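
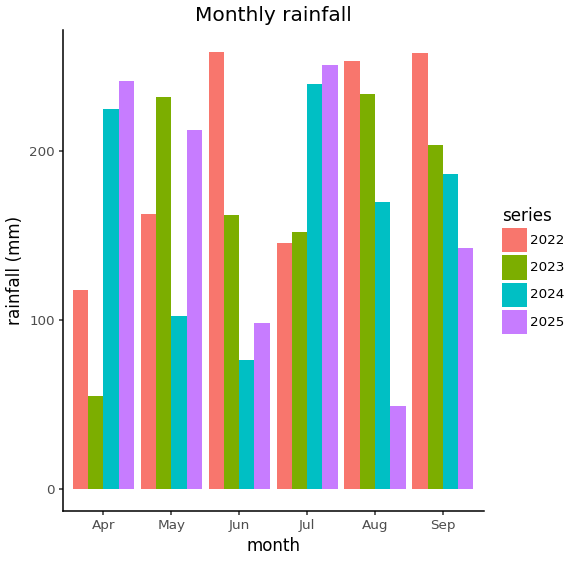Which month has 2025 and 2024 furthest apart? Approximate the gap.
Aug, ≈ 125 mm

Aug: 2025 ≈ 50, 2024 ≈ 175 → gap ≈ 125. Next-largest (May) is only ≈ 100.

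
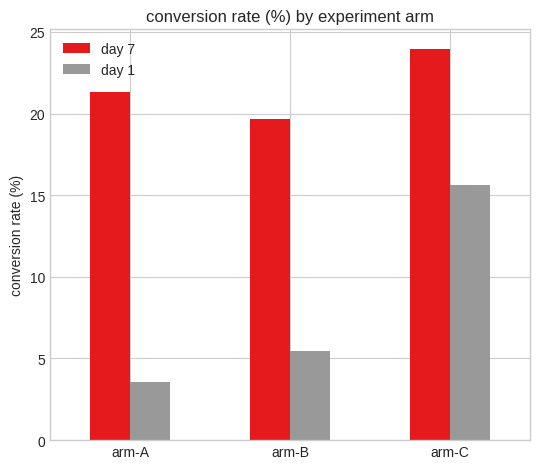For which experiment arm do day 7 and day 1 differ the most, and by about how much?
arm-A, ≈ 18 %

arm-A: day 7 ≈ 22, day 1 ≈ 4 → gap ≈ 18. Next-largest (arm-B) is only ≈ 14.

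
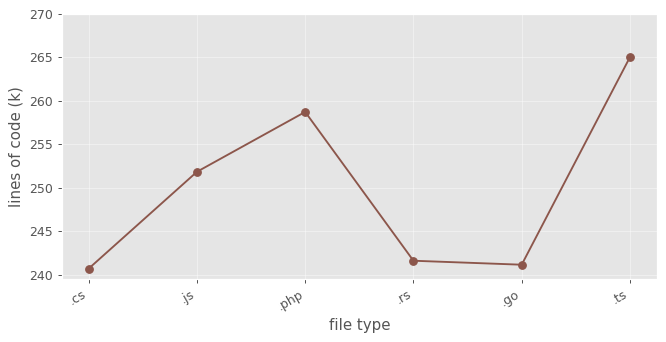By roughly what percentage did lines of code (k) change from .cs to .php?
.cs ≈ 240, .php ≈ 260; (260 − 240) / 240 ≈ +8.3%.

≈ +8.3%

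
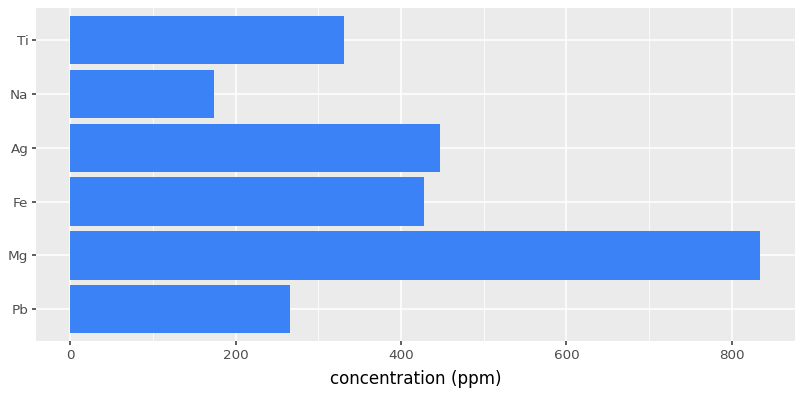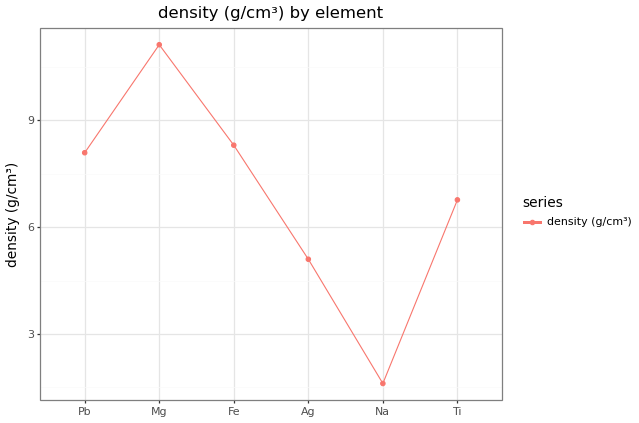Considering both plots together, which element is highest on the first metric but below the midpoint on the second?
Ag

Chart 2 median density (g/cm³) ≈ 8; below-median elements: Ag, Na, Ti. Among those, Ag has the highest concentration (ppm) (≈ 400).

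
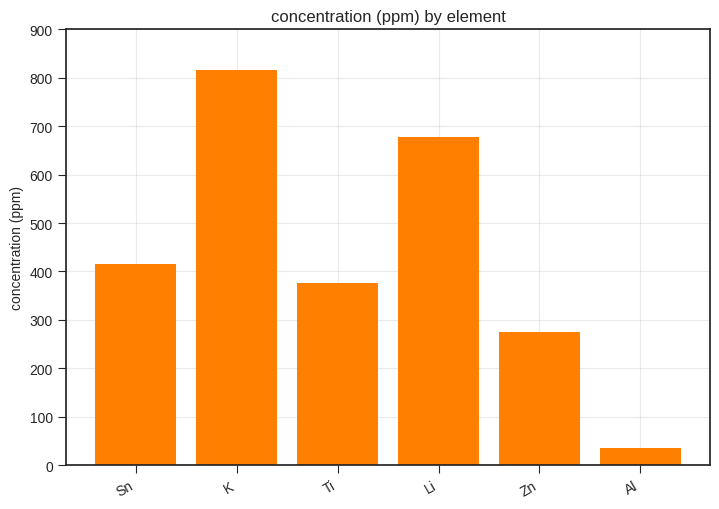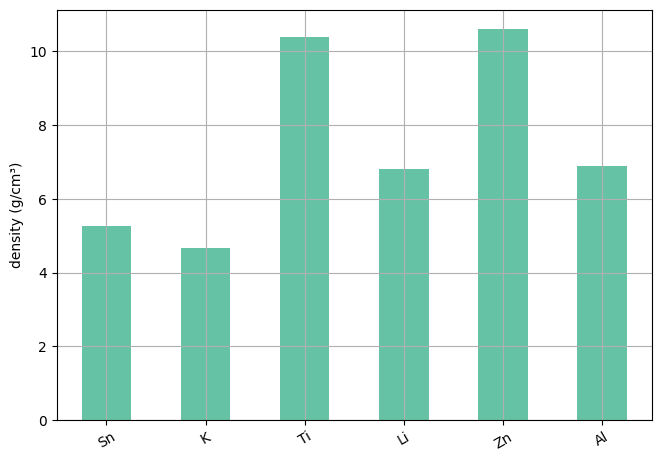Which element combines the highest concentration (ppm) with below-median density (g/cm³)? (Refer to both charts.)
K

Chart 2 median density (g/cm³) ≈ 7; below-median elements: Sn, K, Li. Among those, K has the highest concentration (ppm) (≈ 800).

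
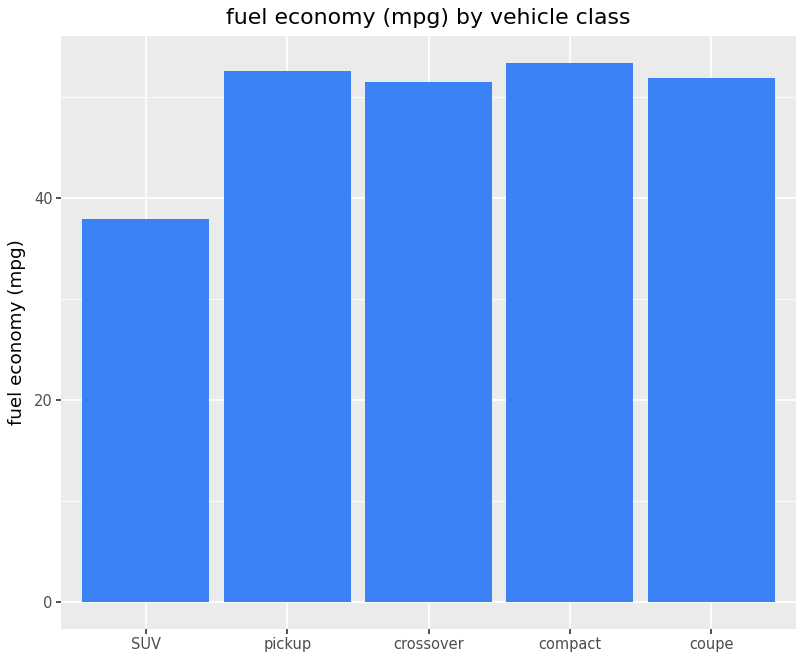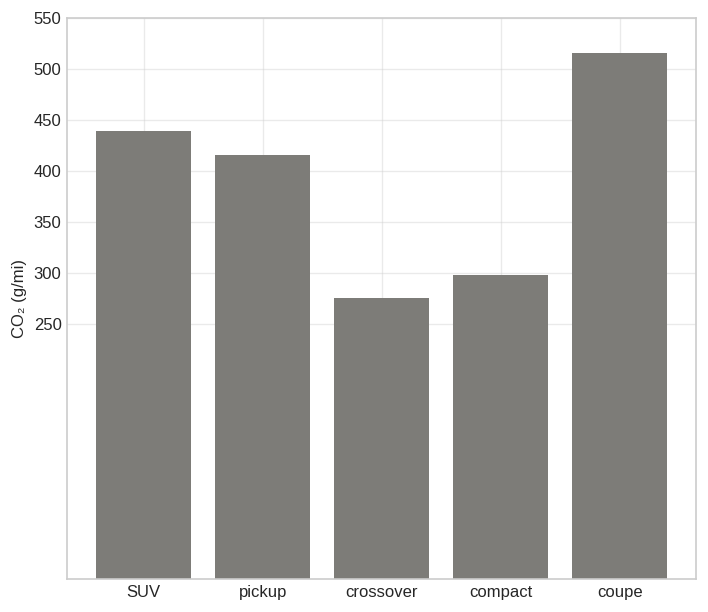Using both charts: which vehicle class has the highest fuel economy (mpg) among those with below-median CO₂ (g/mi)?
compact

Chart 2 median CO₂ (g/mi) ≈ 400; below-median vehicle classes: crossover, compact. Among those, compact has the highest fuel economy (mpg) (≈ 55).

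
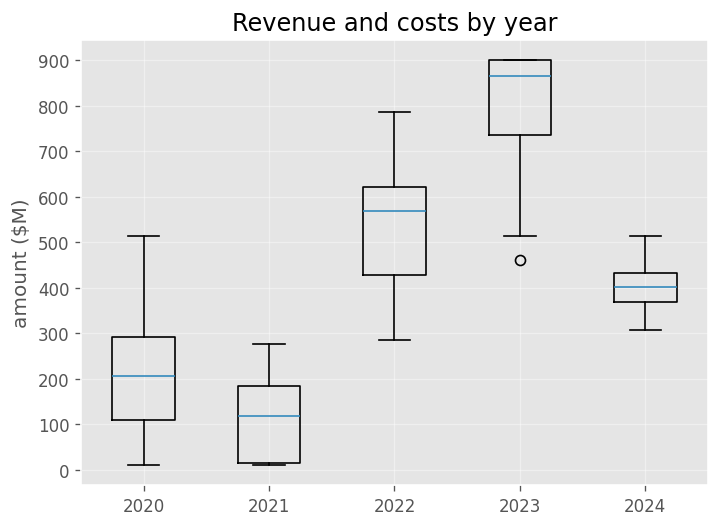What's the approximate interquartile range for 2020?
≈ 200

Q3 ≈ 300, Q1 ≈ 100; IQR ≈ 200.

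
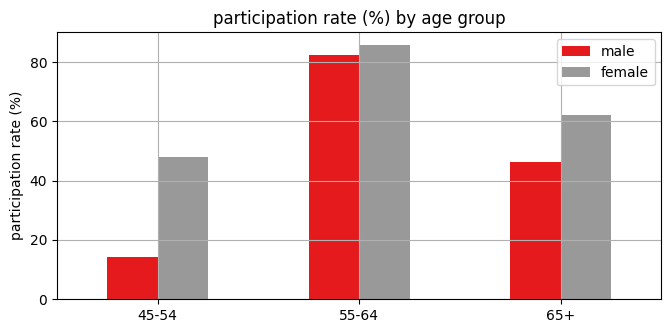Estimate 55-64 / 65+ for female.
55-64 ≈ 90, 65+ ≈ 60; 90/60 ≈ 1.5.

≈ 1.5×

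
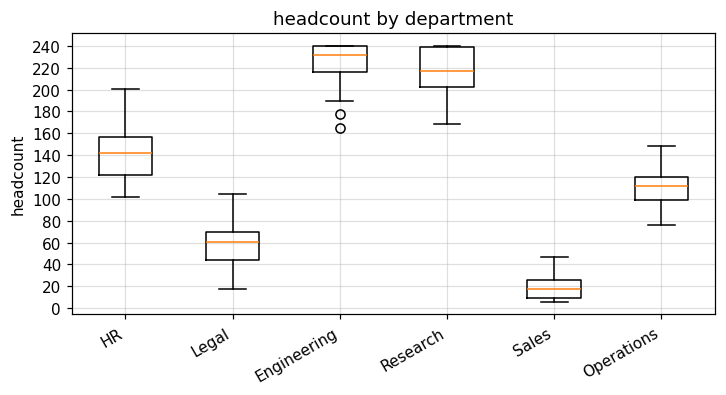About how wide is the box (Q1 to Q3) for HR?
Q3 ≈ 160, Q1 ≈ 120; IQR ≈ 40.

≈ 40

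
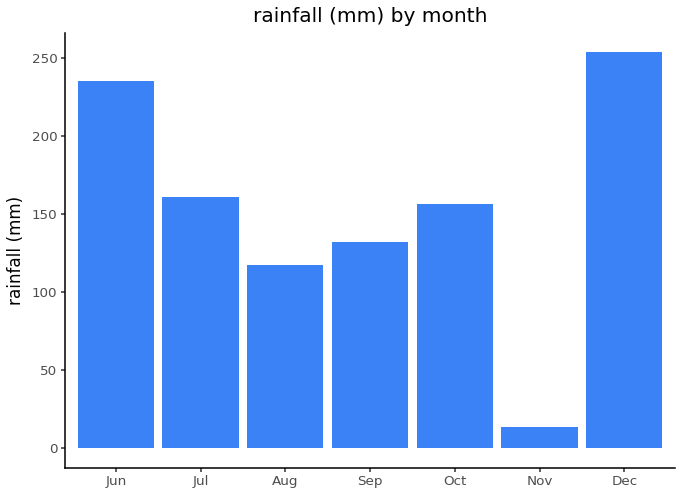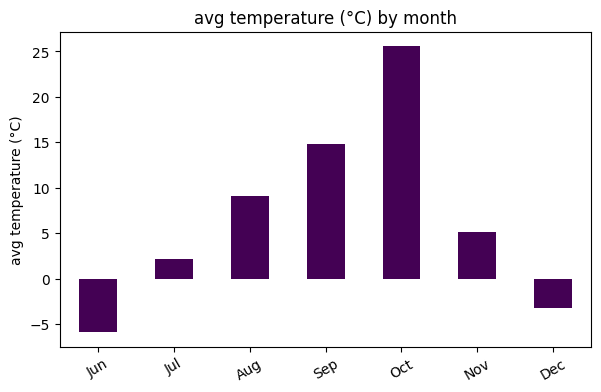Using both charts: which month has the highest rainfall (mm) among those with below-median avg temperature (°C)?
Chart 2 median avg temperature (°C) ≈ 5; below-median months: Jun, Jul, Dec. Among those, Dec has the highest rainfall (mm) (≈ 250).

Dec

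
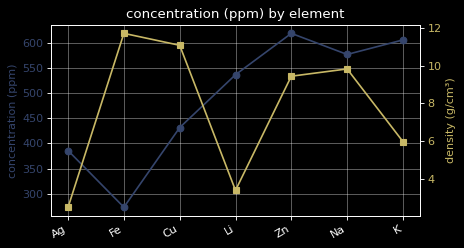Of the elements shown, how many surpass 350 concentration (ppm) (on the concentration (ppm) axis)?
Above 350: Ag, Cu, Li, Zn, Na, K.

6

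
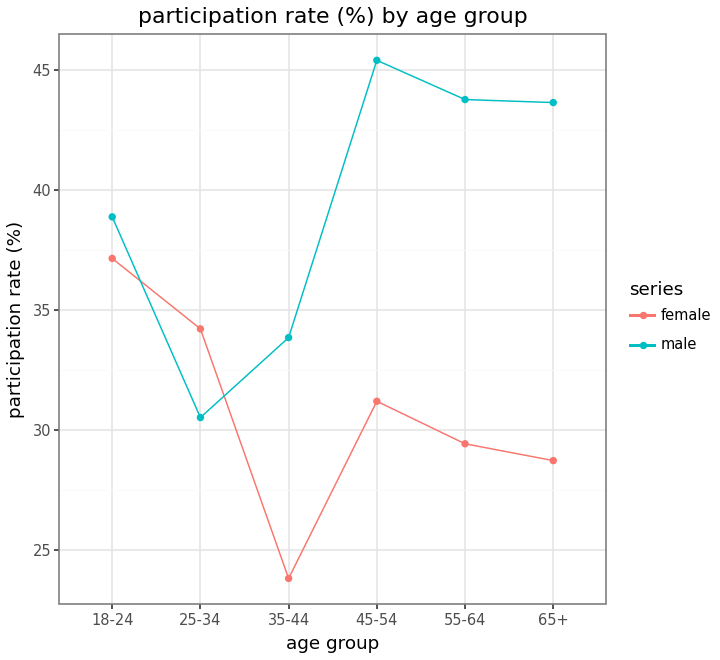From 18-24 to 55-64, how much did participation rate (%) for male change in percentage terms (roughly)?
18-24 ≈ 38, 55-64 ≈ 44; (44 − 38) / 38 ≈ +15.8%.

≈ +15.8%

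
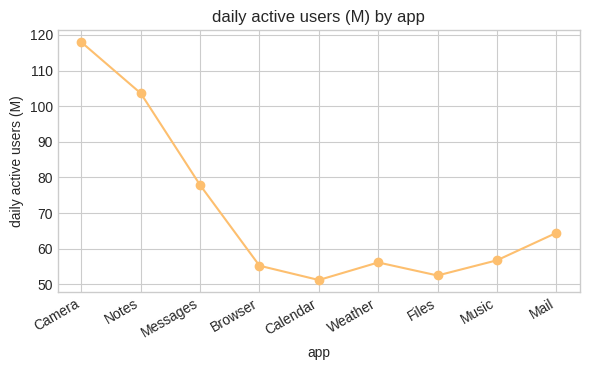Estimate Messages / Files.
Messages ≈ 80, Files ≈ 50; 80/50 ≈ 1.6.

≈ 1.6×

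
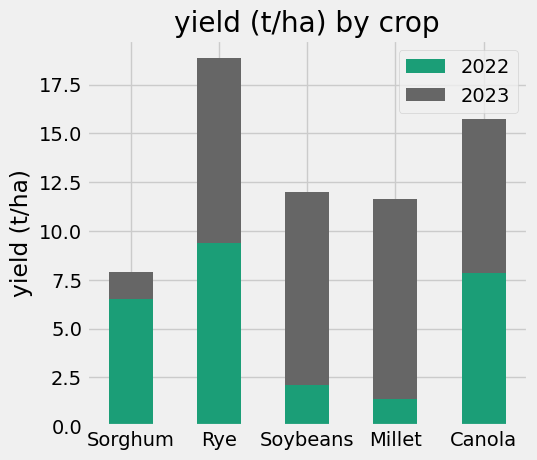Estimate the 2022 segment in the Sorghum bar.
2022 top ≈ 6, bottom ≈ 0; segment ≈ 6.

≈ 6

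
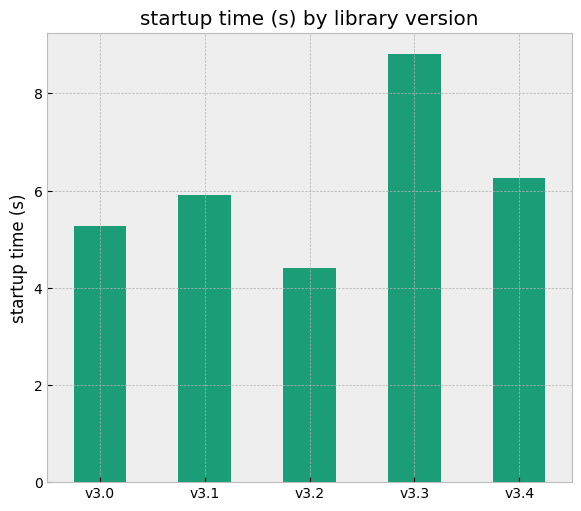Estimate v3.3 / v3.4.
≈ 1.5×

v3.3 ≈ 9, v3.4 ≈ 6; 9/6 ≈ 1.5.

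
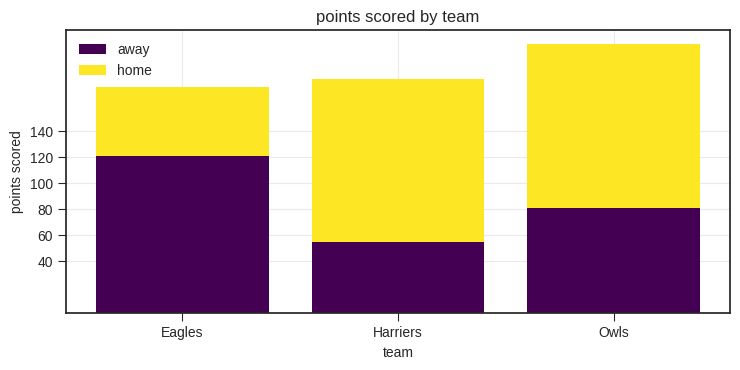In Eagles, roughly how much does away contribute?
away top ≈ 120, bottom ≈ 0; segment ≈ 120.

≈ 120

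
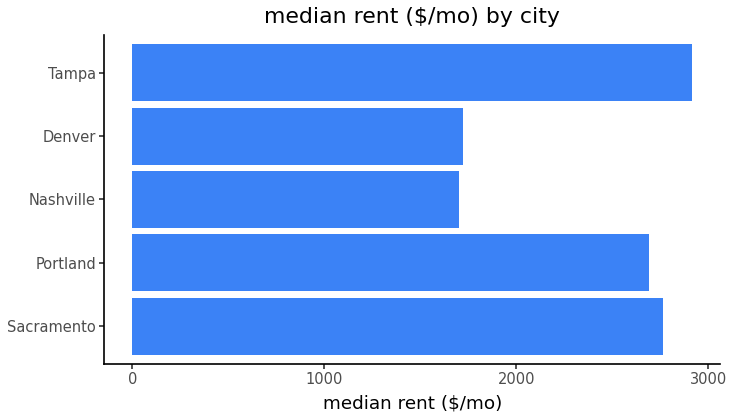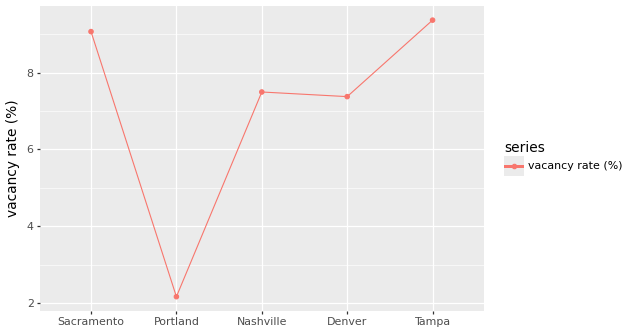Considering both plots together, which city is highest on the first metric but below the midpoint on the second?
Chart 2 median vacancy rate (%) ≈ 7; below-median cities: Portland, Denver. Among those, Portland has the highest median rent ($/mo) (≈ 2500).

Portland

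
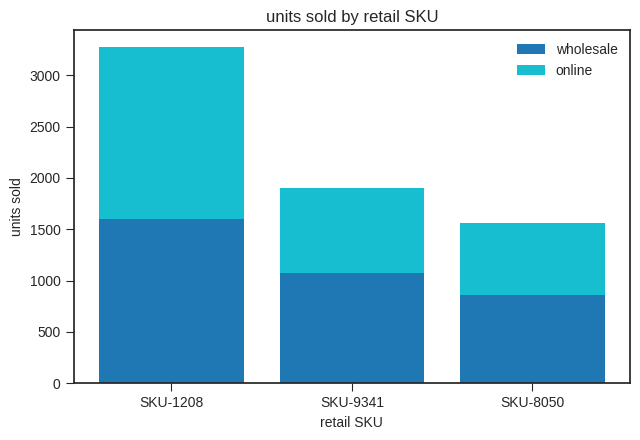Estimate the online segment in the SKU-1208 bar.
≈ 2000

online top ≈ 3500, bottom ≈ 1500; segment ≈ 2000.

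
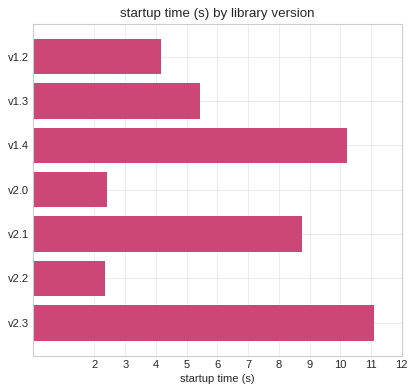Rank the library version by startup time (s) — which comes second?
v1.4

Top 3: v2.3 ≈ 11, v1.4 ≈ 10, v2.1 ≈ 9.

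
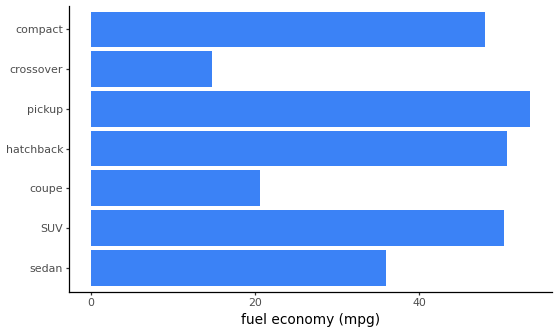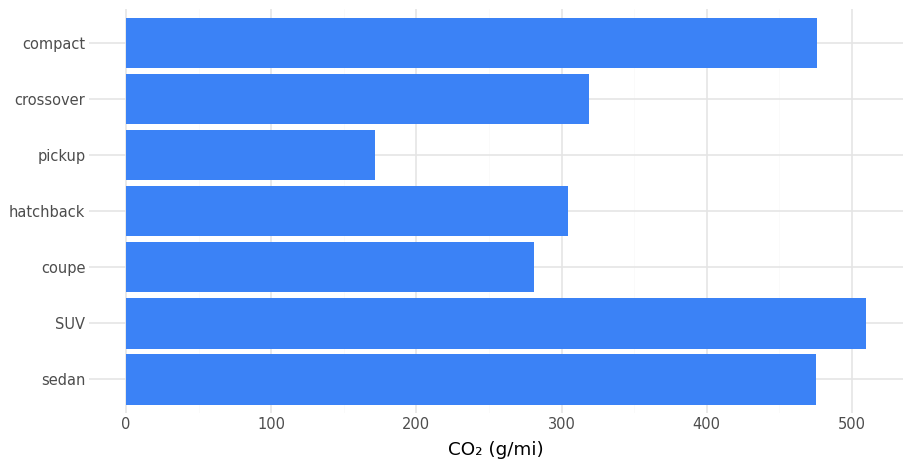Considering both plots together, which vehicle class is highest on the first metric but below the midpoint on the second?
pickup

Chart 2 median CO₂ (g/mi) ≈ 300; below-median vehicle classes: coupe, hatchback, pickup. Among those, pickup has the highest fuel economy (mpg) (≈ 55).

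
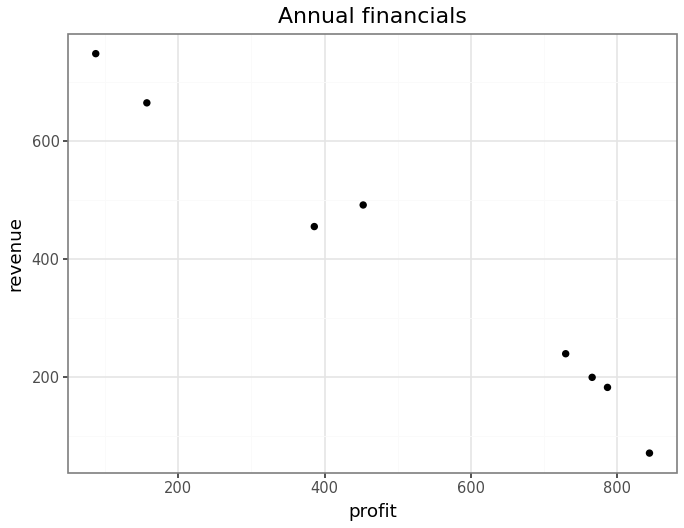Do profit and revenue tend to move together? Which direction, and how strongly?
Points are negatively correlated; strong (|r| ≈ 1.0).

negative, strong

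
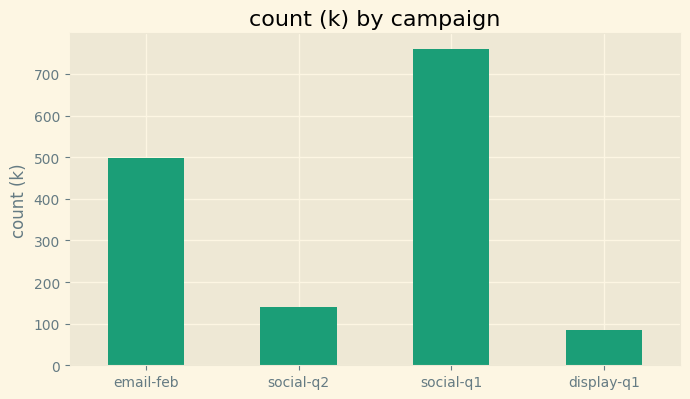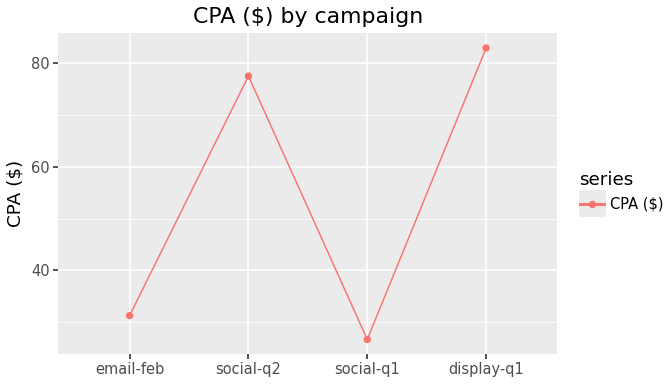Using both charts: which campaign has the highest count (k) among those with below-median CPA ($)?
Chart 2 median CPA ($) ≈ 50; below-median campaigns: email-feb, social-q1. Among those, social-q1 has the highest count (k) (≈ 800).

social-q1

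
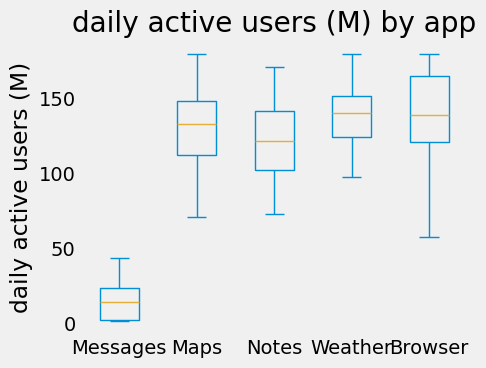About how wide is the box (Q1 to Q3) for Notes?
≈ 40

Q3 ≈ 140, Q1 ≈ 100; IQR ≈ 40.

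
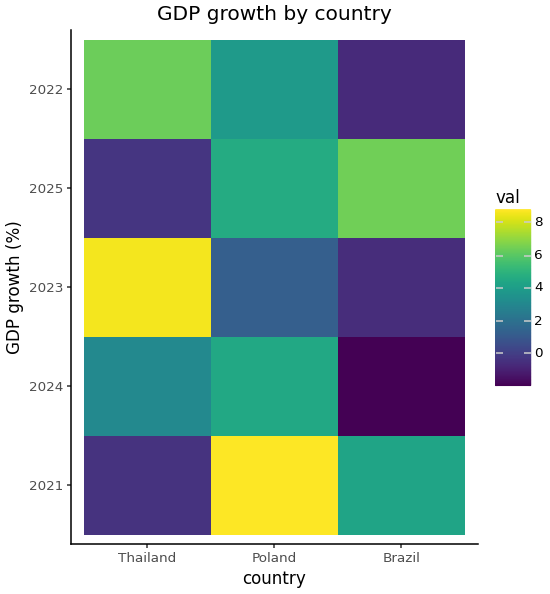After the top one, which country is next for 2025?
Poland

Top 3 for 2025: Brazil ≈ 6, Poland ≈ 5, Thailand ≈ 0.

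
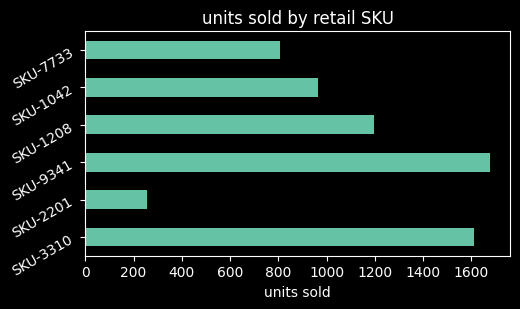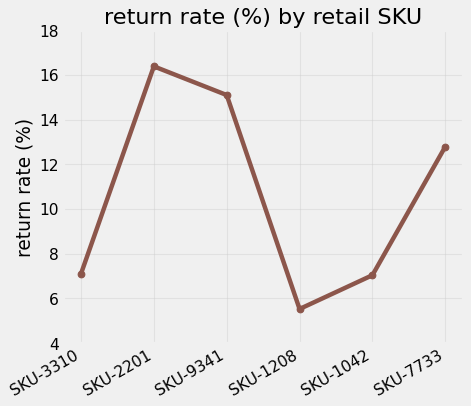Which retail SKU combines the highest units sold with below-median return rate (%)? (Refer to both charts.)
SKU-3310

Chart 2 median return rate (%) ≈ 10; below-median retail SKUs: SKU-3310, SKU-1208, SKU-1042. Among those, SKU-3310 has the highest units sold (≈ 1600).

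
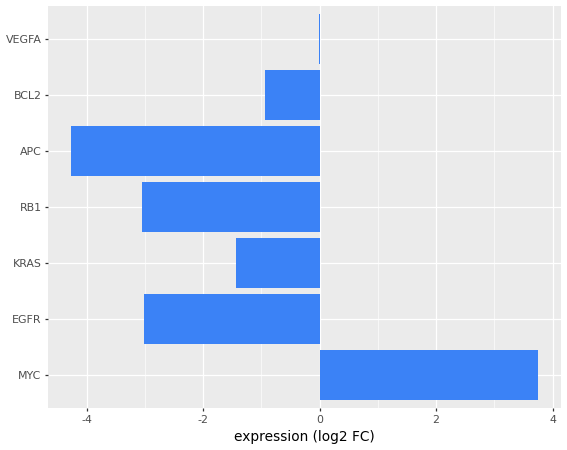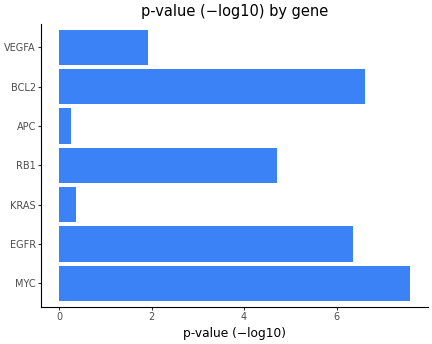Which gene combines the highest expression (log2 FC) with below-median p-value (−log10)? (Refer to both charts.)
Chart 2 median p-value (−log10) ≈ 5; below-median genes: KRAS, APC, VEGFA. Among those, VEGFA has the highest expression (log2 FC) (≈ 0).

VEGFA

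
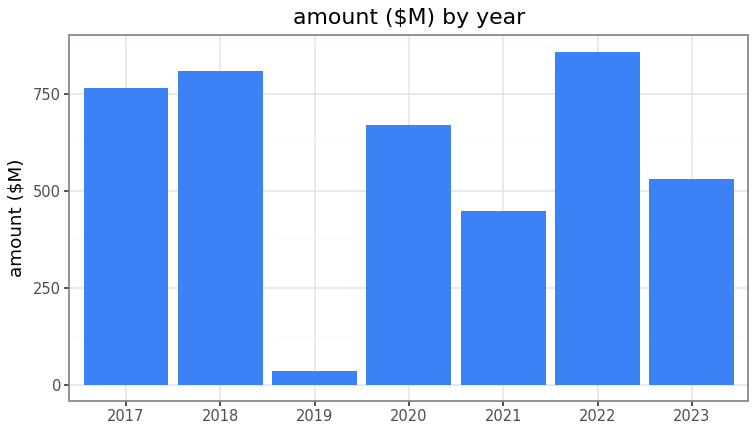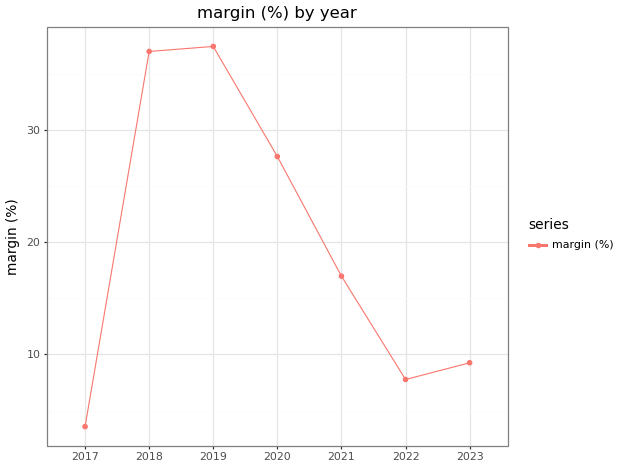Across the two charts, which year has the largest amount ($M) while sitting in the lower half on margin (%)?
Chart 2 median margin (%) ≈ 15; below-median years: 2017, 2022, 2023. Among those, 2022 has the highest amount ($M) (≈ 900).

2022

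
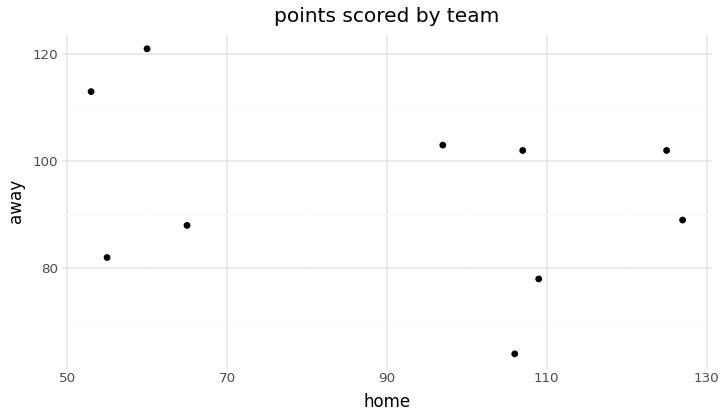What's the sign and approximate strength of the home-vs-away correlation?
negative, weak

Points are negatively correlated; weak (|r| ≈ 0.3).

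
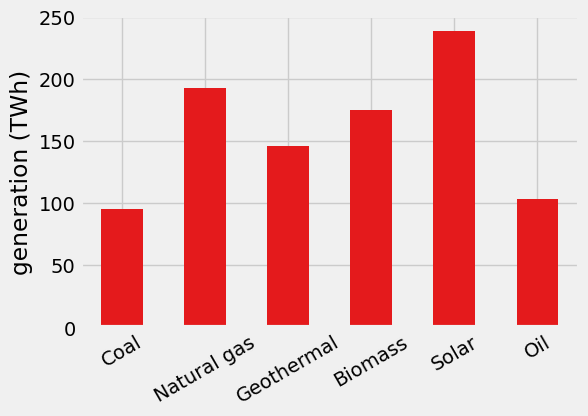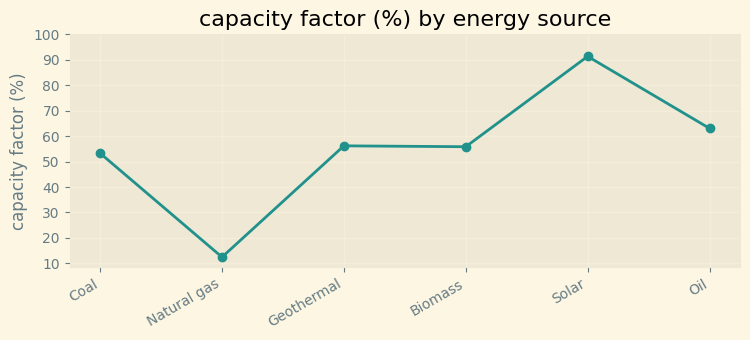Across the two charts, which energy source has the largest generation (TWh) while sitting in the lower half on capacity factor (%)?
Chart 2 median capacity factor (%) ≈ 60; below-median energy sources: Coal, Natural gas, Biomass. Among those, Natural gas has the highest generation (TWh) (≈ 200).

Natural gas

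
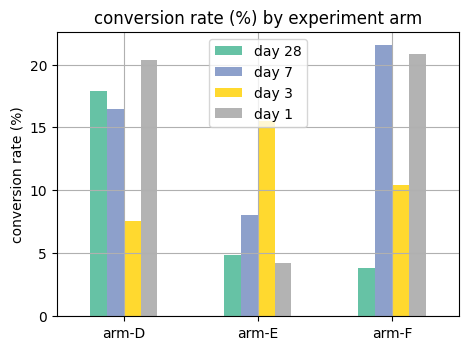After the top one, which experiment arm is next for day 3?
Top 3 for day 3: arm-E ≈ 16, arm-F ≈ 10, arm-D ≈ 8.

arm-F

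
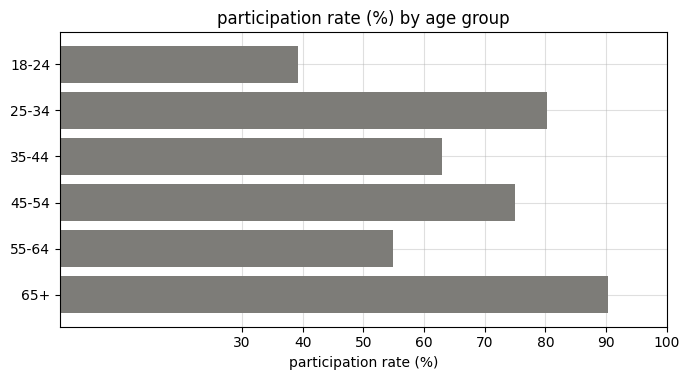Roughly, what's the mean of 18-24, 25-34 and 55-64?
(40 + 80 + 50) / 3 ≈ 57.

≈ 57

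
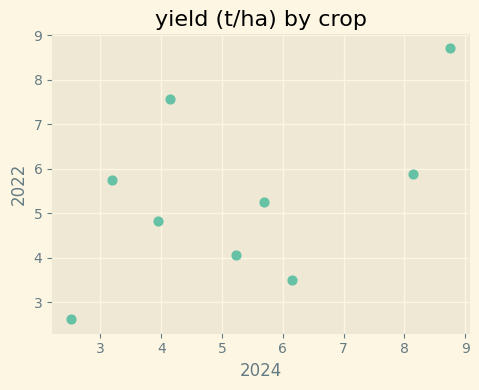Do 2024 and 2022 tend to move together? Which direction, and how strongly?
positive, moderate

Points are positively correlated; moderate (|r| ≈ 0.5).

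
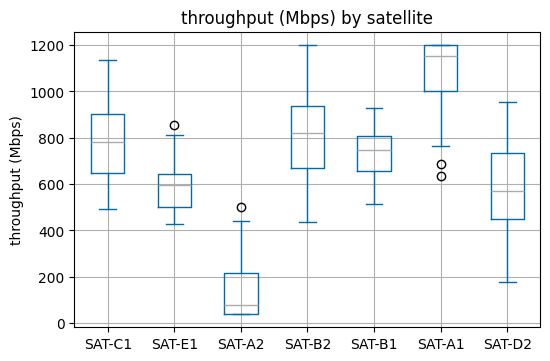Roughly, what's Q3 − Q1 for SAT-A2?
≈ 200

Q3 ≈ 200, Q1 ≈ 0; IQR ≈ 200.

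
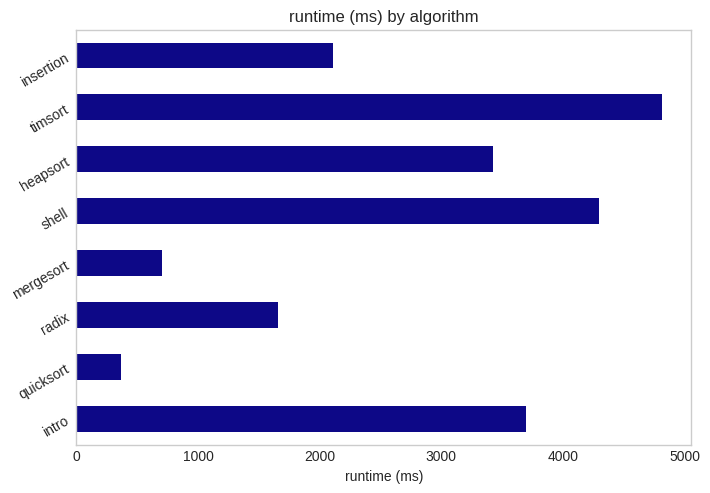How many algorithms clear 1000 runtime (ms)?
Above 1000: intro, radix, shell, heapsort, timsort, insertion.

6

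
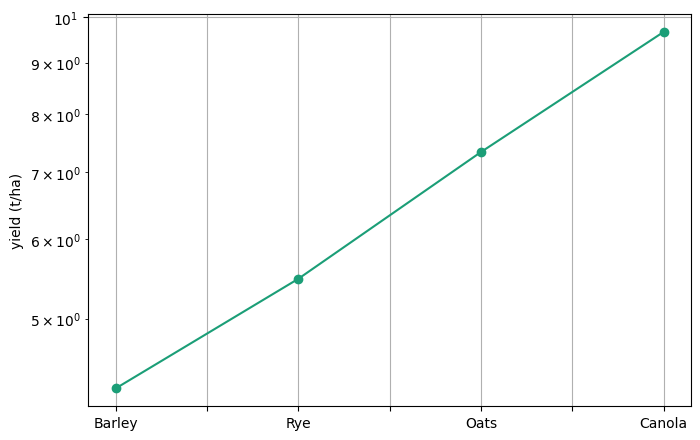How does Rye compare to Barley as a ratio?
Rye ≈ 5.5, Barley ≈ 4.5; 5.5/4.5 ≈ 1.22.

≈ 1.22×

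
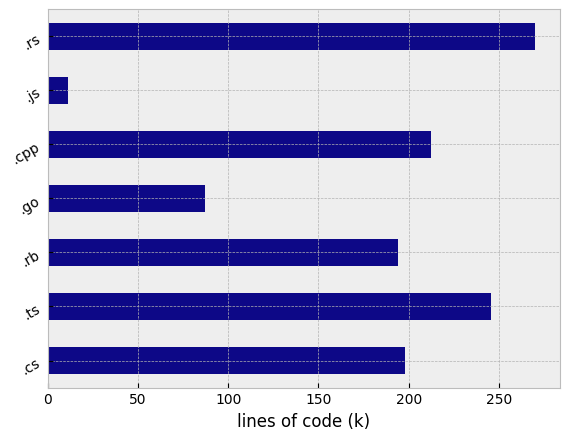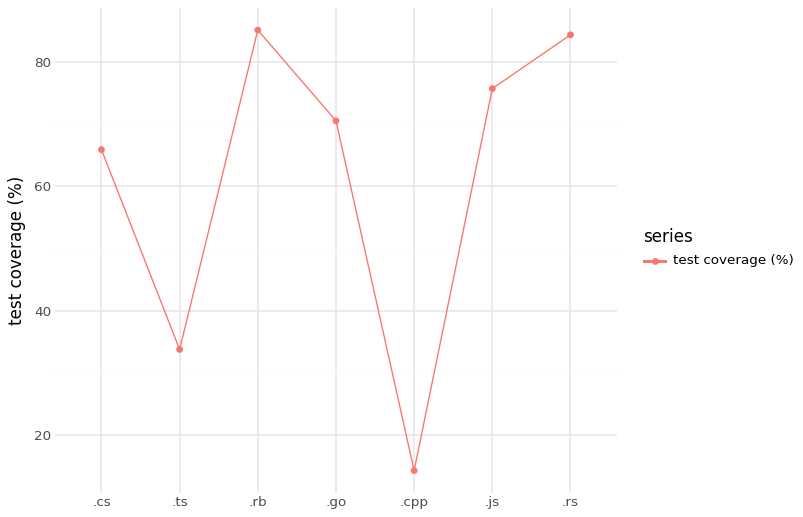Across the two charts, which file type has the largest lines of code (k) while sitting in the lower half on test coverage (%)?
.ts

Chart 2 median test coverage (%) ≈ 70; below-median file types: .cs, .ts, .cpp. Among those, .ts has the highest lines of code (k) (≈ 250).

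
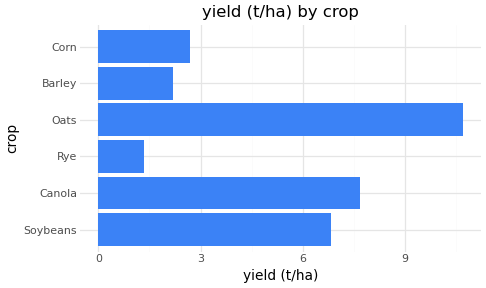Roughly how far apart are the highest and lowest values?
Max Oats ≈ 11, min Rye ≈ 1; range ≈ 10.

≈ 10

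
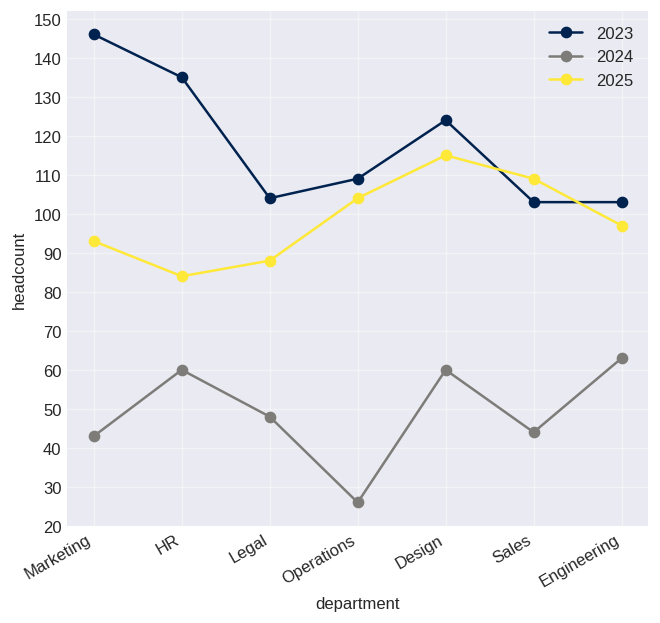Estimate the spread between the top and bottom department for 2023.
Max Marketing ≈ 150, min Sales ≈ 100; range ≈ 50.

≈ 50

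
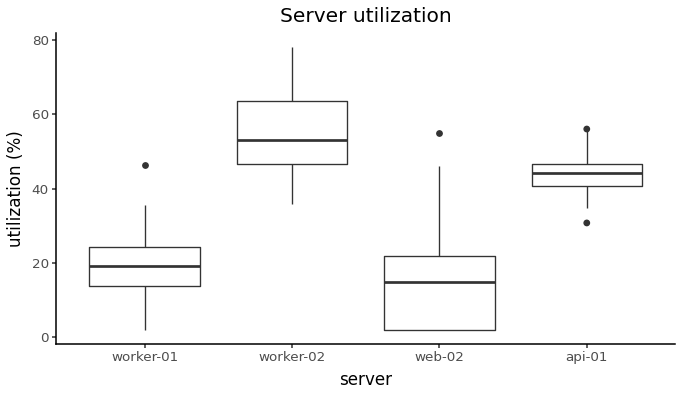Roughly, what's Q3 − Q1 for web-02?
≈ 20

Q3 ≈ 20, Q1 ≈ 0; IQR ≈ 20.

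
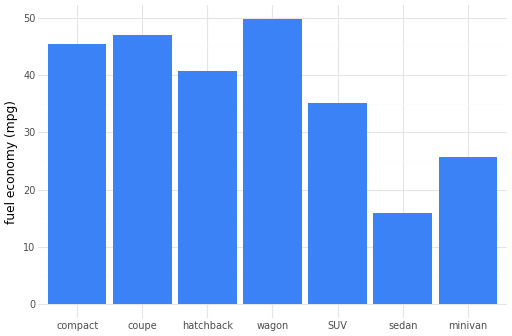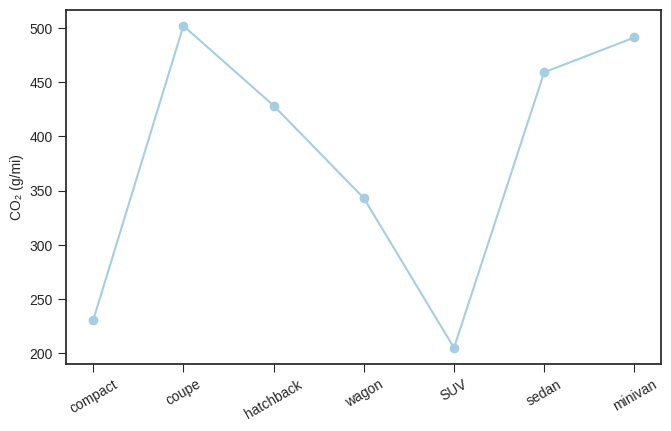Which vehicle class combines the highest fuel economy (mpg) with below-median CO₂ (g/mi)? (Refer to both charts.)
Chart 2 median CO₂ (g/mi) ≈ 450; below-median vehicle classes: compact, wagon, SUV. Among those, wagon has the highest fuel economy (mpg) (≈ 50).

wagon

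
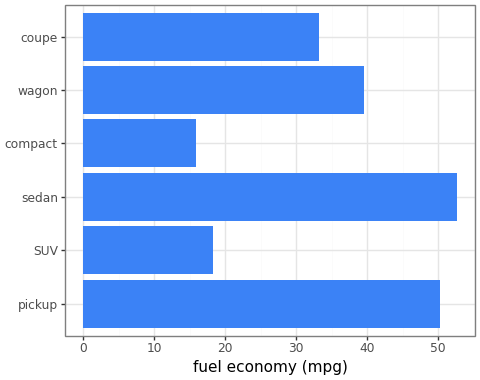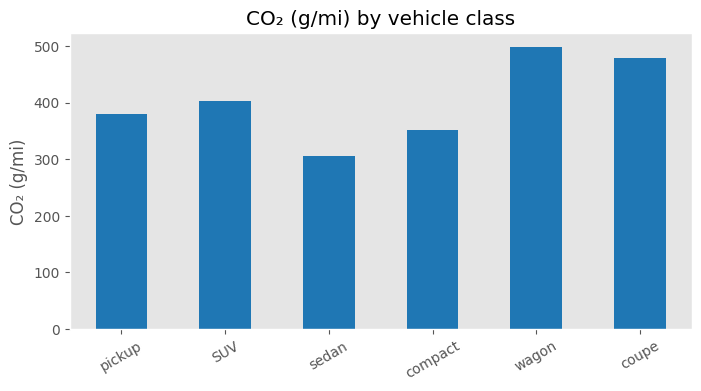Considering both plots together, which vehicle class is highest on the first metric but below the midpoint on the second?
Chart 2 median CO₂ (g/mi) ≈ 400; below-median vehicle classes: pickup, sedan, compact. Among those, sedan has the highest fuel economy (mpg) (≈ 55).

sedan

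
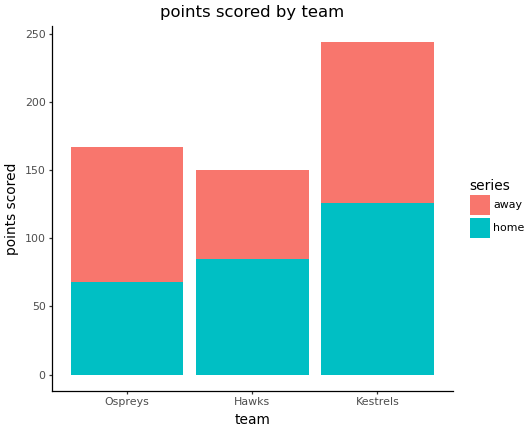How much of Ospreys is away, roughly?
away top ≈ 175, bottom ≈ 75; segment ≈ 100.

≈ 100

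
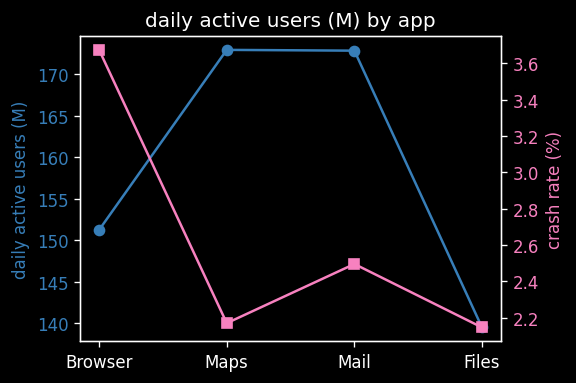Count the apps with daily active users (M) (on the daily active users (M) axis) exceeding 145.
3

Above 145: Browser, Maps, Mail.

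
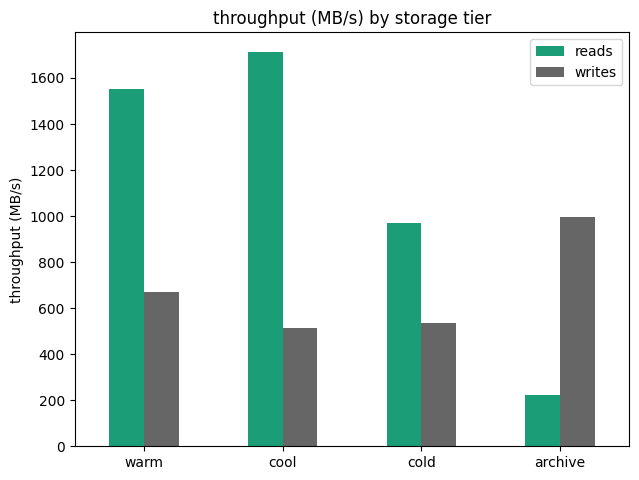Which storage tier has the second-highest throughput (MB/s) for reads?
warm

Top 3 for reads: cool ≈ 1800, warm ≈ 1600, cold ≈ 1000.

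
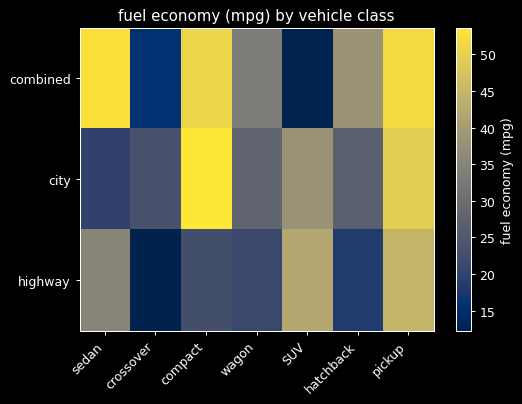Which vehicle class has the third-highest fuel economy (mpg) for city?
SUV

Top 4 for city: compact ≈ 55, pickup ≈ 50, SUV ≈ 40, wagon ≈ 30.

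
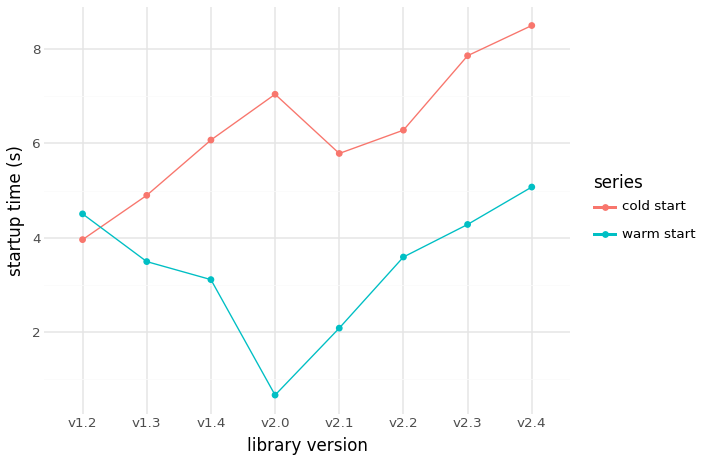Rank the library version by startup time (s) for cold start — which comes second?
Top 3 for cold start: v2.4 ≈ 9, v2.3 ≈ 8, v2.0 ≈ 7.

v2.3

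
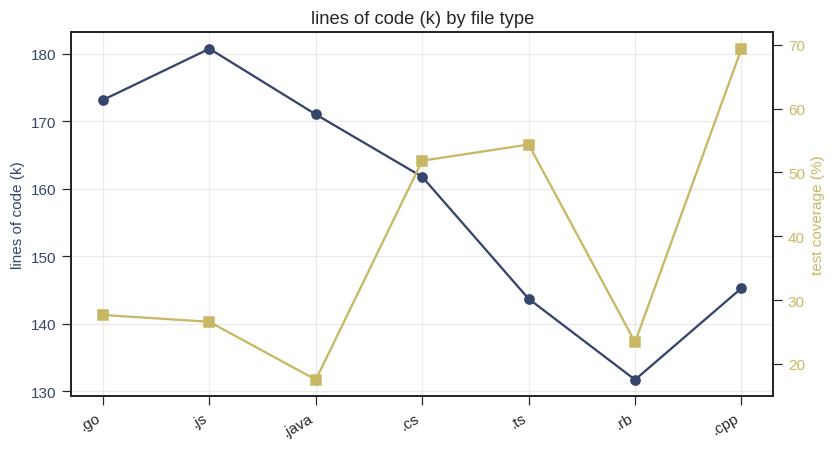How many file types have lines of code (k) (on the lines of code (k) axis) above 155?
Above 155: .go, .js, .java, .cs.

4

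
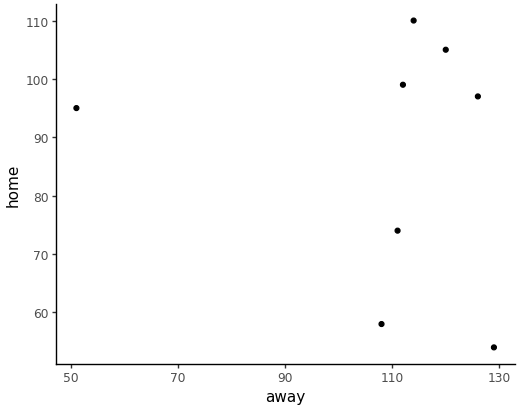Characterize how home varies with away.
no clear correlation

Points are roughly uncorrelated; weak (|r| ≈ 0.2).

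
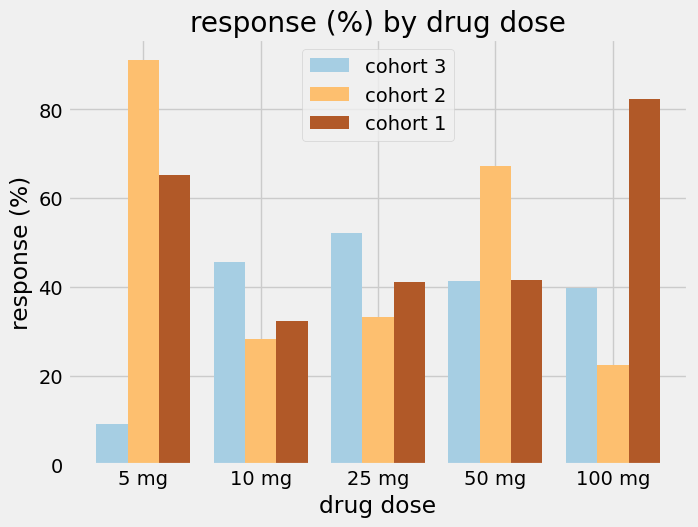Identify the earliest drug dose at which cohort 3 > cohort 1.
10 mg

5 mg: cohort 3 ≈ 10 vs cohort 1 ≈ 70 (not yet); 10 mg: cohort 3 ≈ 50 vs cohort 1 ≈ 30 (first crossover).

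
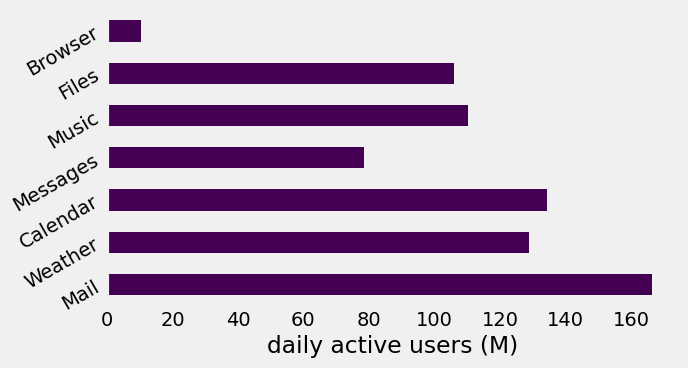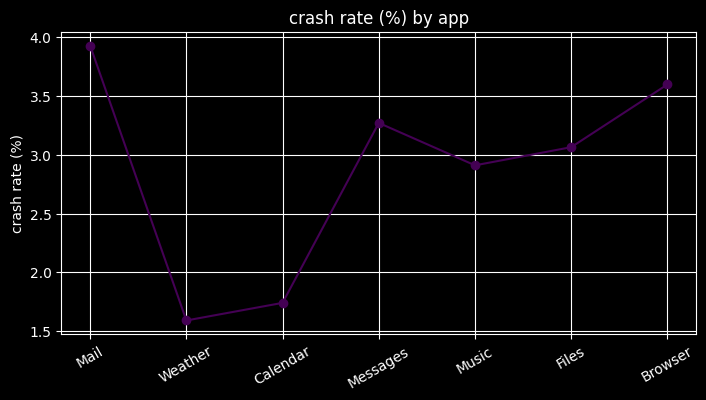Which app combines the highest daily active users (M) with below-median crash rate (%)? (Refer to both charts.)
Calendar

Chart 2 median crash rate (%) ≈ 3; below-median apps: Weather, Calendar, Music. Among those, Calendar has the highest daily active users (M) (≈ 140).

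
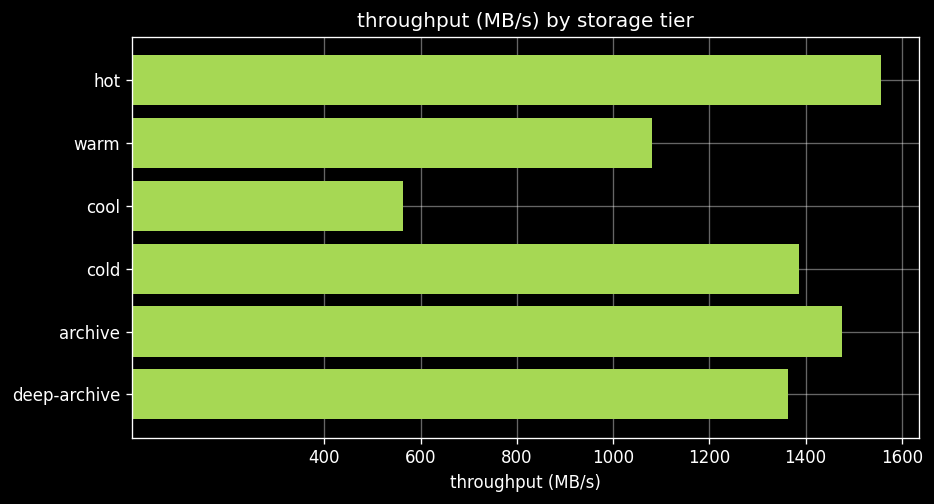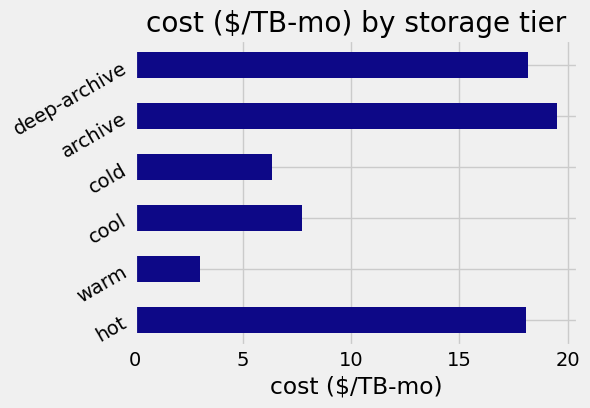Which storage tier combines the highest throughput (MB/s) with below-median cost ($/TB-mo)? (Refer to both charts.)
cold

Chart 2 median cost ($/TB-mo) ≈ 12; below-median storage tiers: warm, cool, cold. Among those, cold has the highest throughput (MB/s) (≈ 1400).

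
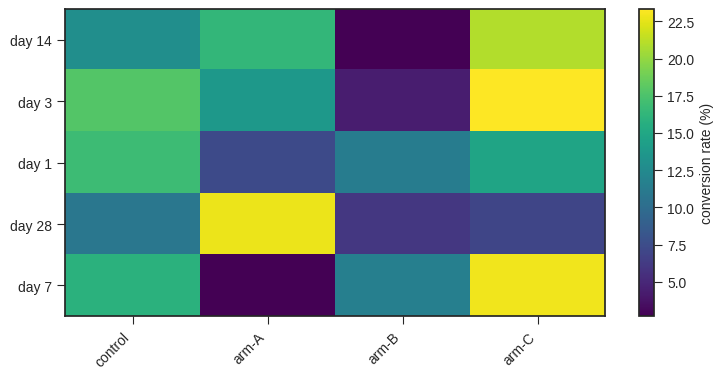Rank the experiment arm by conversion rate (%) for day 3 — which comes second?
Top 3 for day 3: arm-C ≈ 24, control ≈ 18, arm-A ≈ 14.

control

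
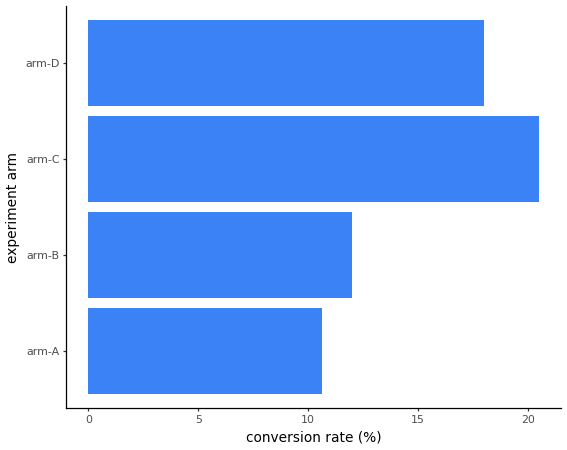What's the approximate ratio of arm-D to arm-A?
≈ 1.8×

arm-D ≈ 18, arm-A ≈ 10; 18/10 ≈ 1.8.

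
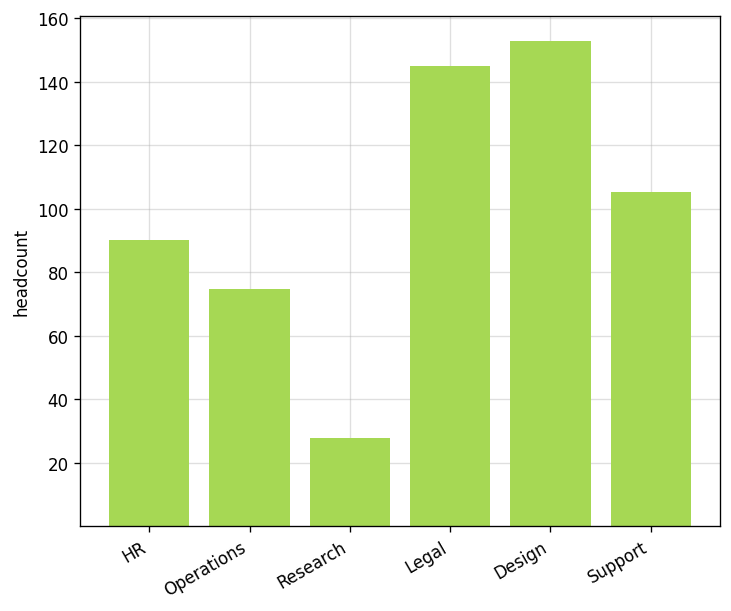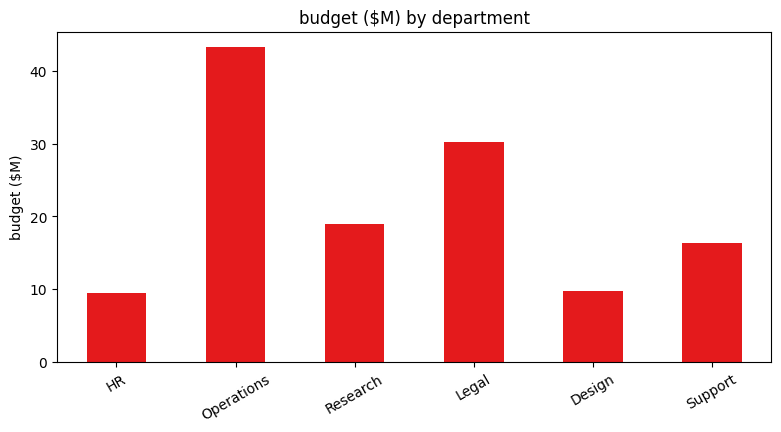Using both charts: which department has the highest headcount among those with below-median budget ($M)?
Chart 2 median budget ($M) ≈ 20; below-median departments: HR, Design, Support. Among those, Design has the highest headcount (≈ 160).

Design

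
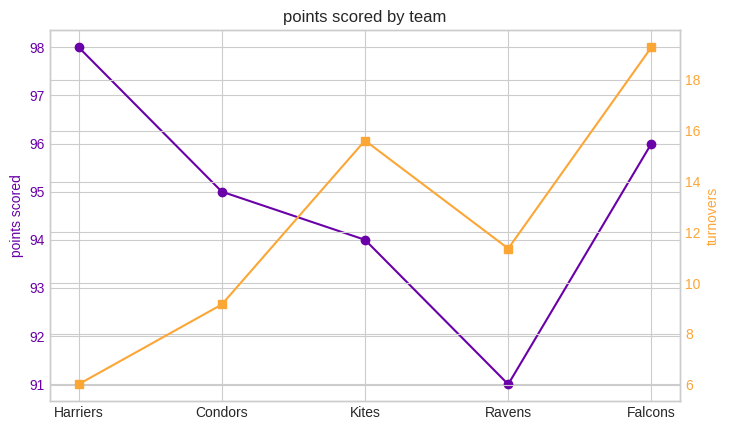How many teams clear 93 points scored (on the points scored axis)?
4

Above 93: Harriers, Condors, Kites, Falcons.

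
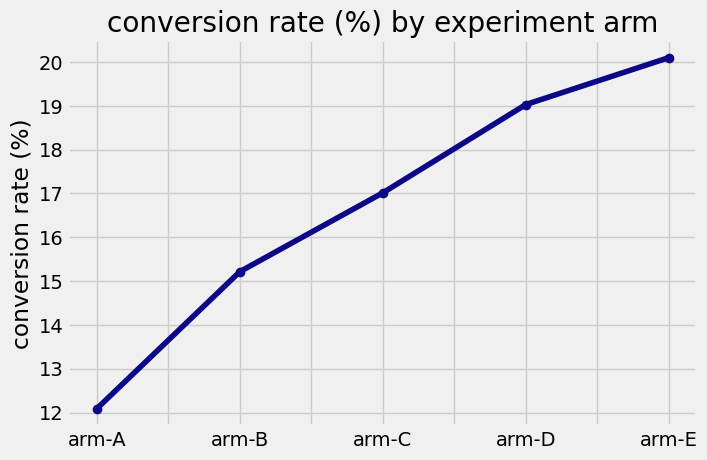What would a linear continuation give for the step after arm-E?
≈ 21.5

Last three: 17, 19, 20 → slope ≈ 1.5/step → next ≈ 21.5.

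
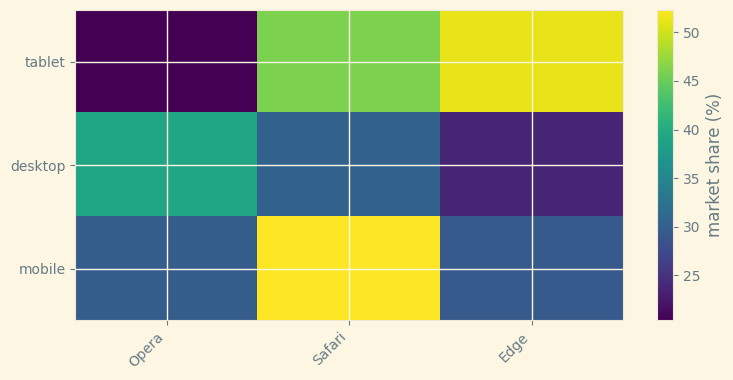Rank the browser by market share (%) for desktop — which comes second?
Safari

Top 3 for desktop: Opera ≈ 40, Safari ≈ 30, Edge ≈ 25.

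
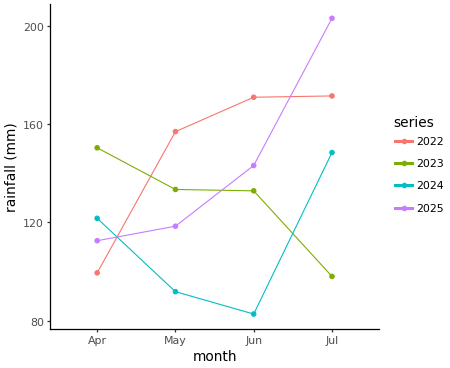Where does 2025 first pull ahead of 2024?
Apr: 2025 ≈ 120 vs 2024 ≈ 120 (not yet); May: 2025 ≈ 120 vs 2024 ≈ 100 (first crossover).

May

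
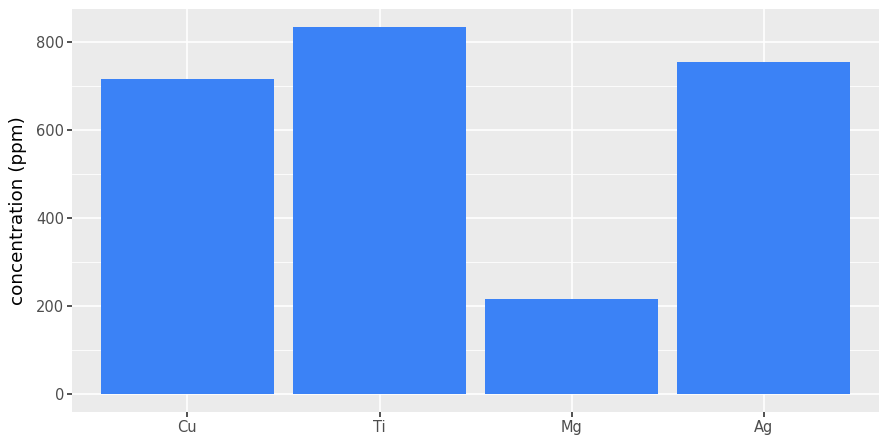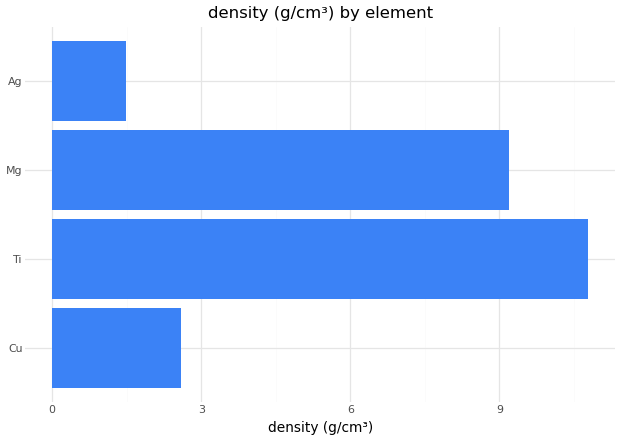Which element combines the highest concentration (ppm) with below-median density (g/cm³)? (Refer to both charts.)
Chart 2 median density (g/cm³) ≈ 6; below-median elements: Cu, Ag. Among those, Ag has the highest concentration (ppm) (≈ 800).

Ag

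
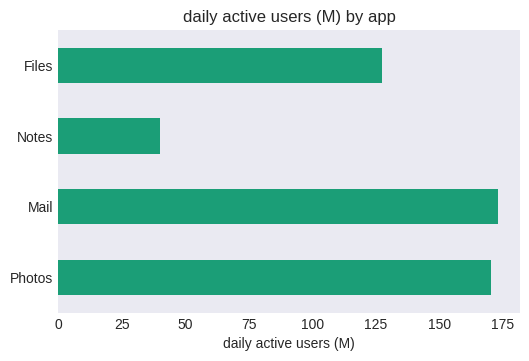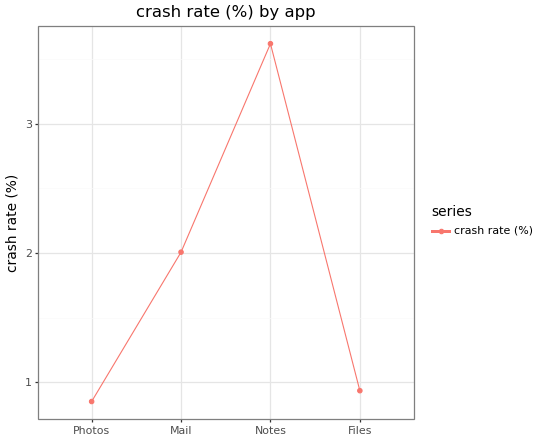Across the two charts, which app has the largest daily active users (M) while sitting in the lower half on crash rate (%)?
Photos

Chart 2 median crash rate (%) ≈ 1.5; below-median apps: Photos, Files. Among those, Photos has the highest daily active users (M) (≈ 180).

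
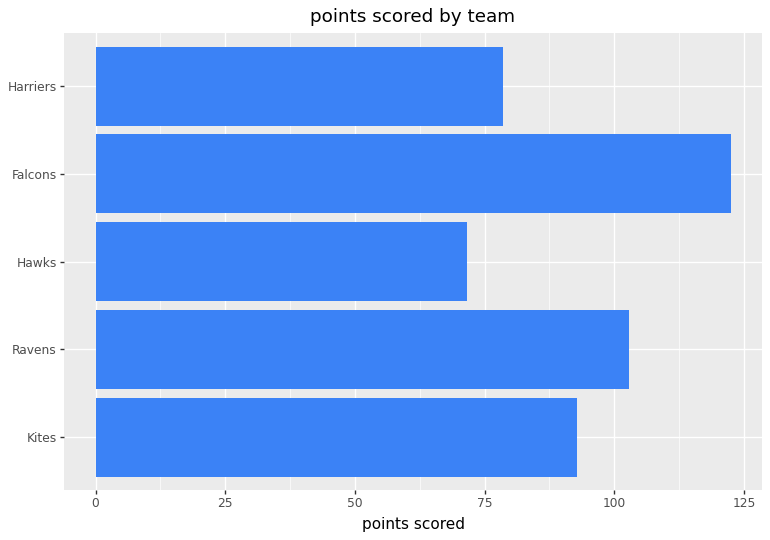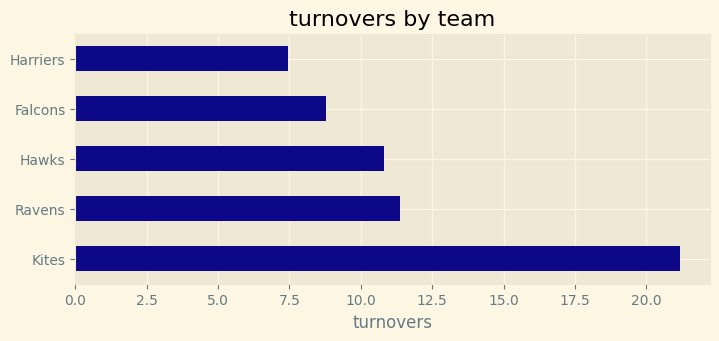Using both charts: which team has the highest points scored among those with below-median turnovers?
Chart 2 median turnovers ≈ 10; below-median teams: Falcons, Harriers. Among those, Falcons has the highest points scored (≈ 120).

Falcons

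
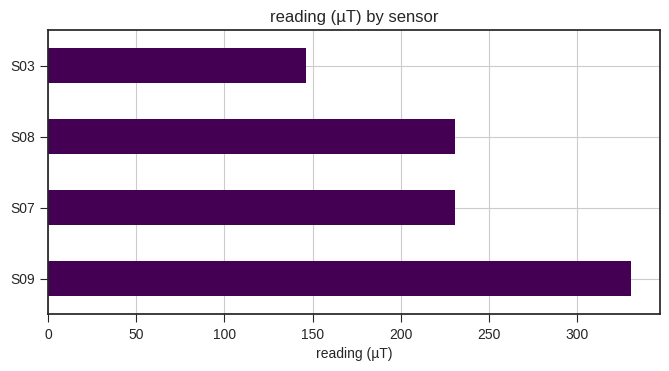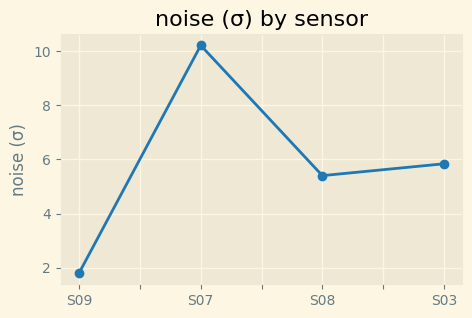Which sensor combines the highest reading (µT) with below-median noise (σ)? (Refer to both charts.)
Chart 2 median noise (σ) ≈ 6; below-median sensors: S09, S08. Among those, S09 has the highest reading (µT) (≈ 350).

S09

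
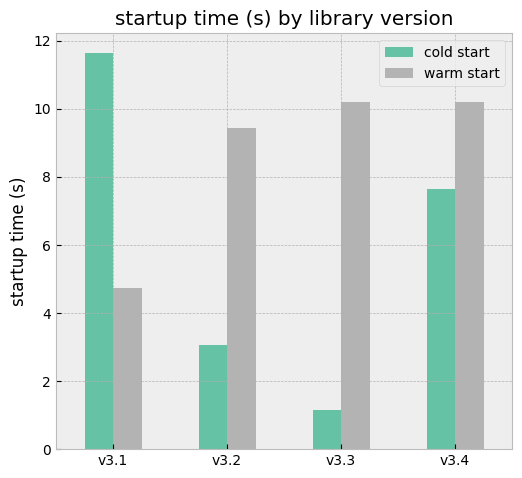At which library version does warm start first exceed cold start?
v3.2

v3.1: warm start ≈ 5 vs cold start ≈ 12 (not yet); v3.2: warm start ≈ 9 vs cold start ≈ 3 (first crossover).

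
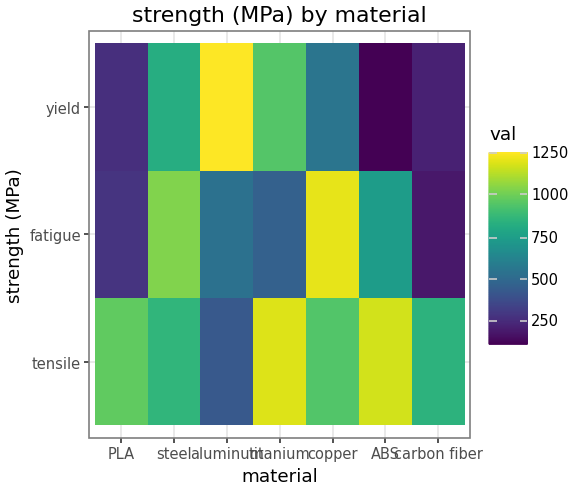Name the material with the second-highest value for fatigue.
steel

Top 3 for fatigue: copper ≈ 1200, steel ≈ 1000, ABS ≈ 700.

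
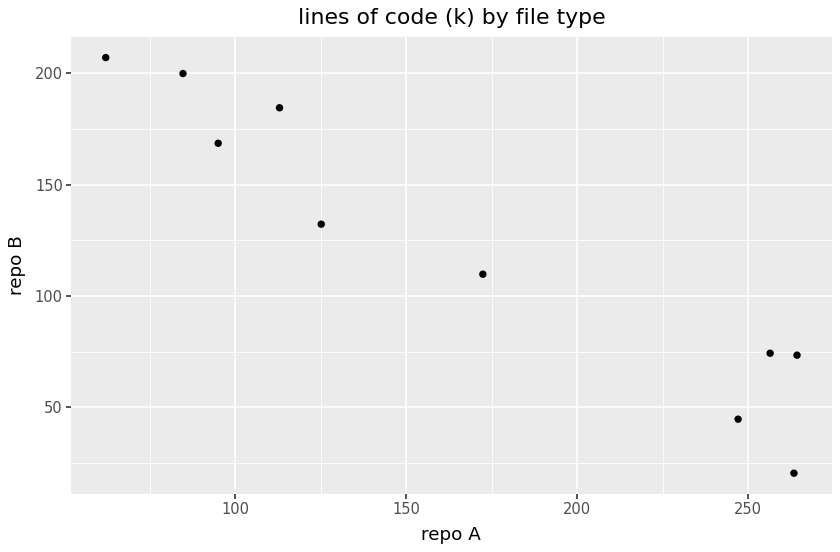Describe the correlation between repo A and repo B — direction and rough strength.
negative, strong

Points are negatively correlated; strong (|r| ≈ 1.0).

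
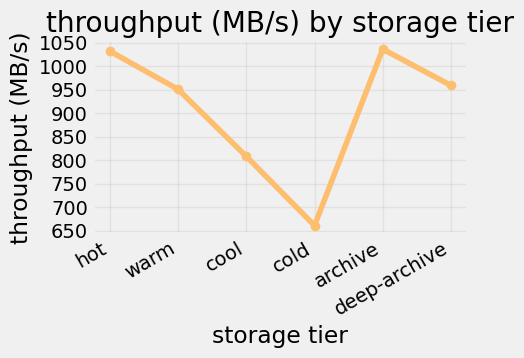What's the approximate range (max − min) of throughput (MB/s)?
≈ 400

Max archive ≈ 1050, min cold ≈ 650; range ≈ 400.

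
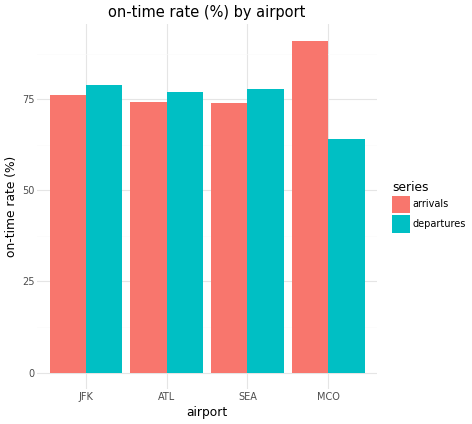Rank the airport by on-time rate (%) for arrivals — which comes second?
Top 3 for arrivals: MCO ≈ 90, JFK ≈ 80, ATL ≈ 70.

JFK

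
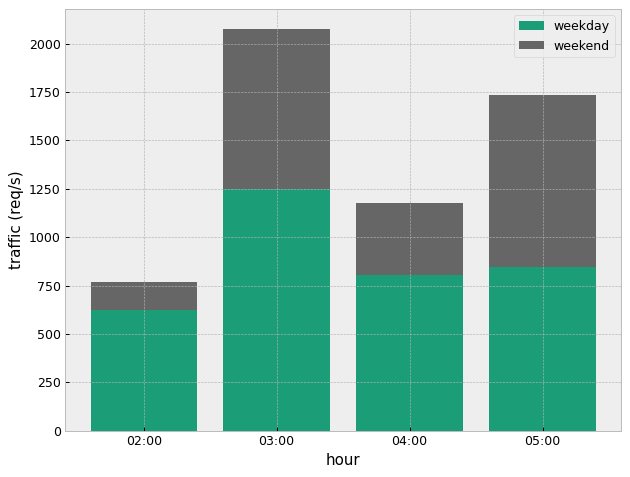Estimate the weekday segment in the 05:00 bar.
weekday top ≈ 800, bottom ≈ 0; segment ≈ 800.

≈ 800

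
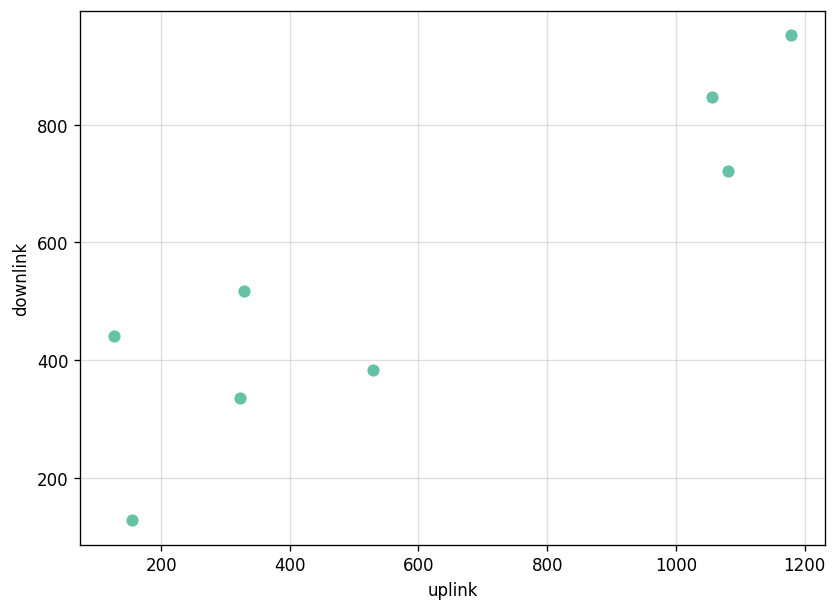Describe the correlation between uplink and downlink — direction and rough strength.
positive, strong

Points are positively correlated; strong (|r| ≈ 0.9).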